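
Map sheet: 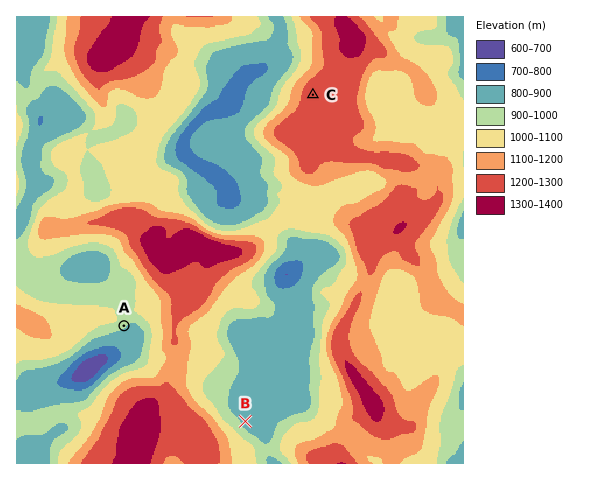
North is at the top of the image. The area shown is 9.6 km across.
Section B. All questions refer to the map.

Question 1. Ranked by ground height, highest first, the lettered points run C A B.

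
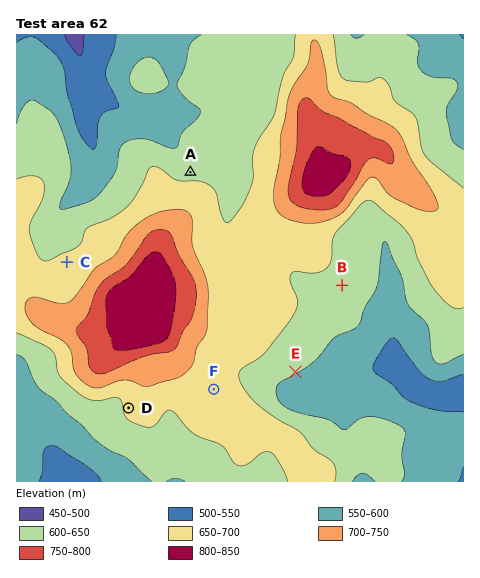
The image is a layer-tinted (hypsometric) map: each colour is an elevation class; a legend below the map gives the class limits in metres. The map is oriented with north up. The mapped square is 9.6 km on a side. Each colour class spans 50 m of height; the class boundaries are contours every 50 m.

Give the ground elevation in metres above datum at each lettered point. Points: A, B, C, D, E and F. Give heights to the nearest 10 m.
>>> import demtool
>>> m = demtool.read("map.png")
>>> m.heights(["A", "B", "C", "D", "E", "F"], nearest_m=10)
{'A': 640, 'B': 630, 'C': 660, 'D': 660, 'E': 600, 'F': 660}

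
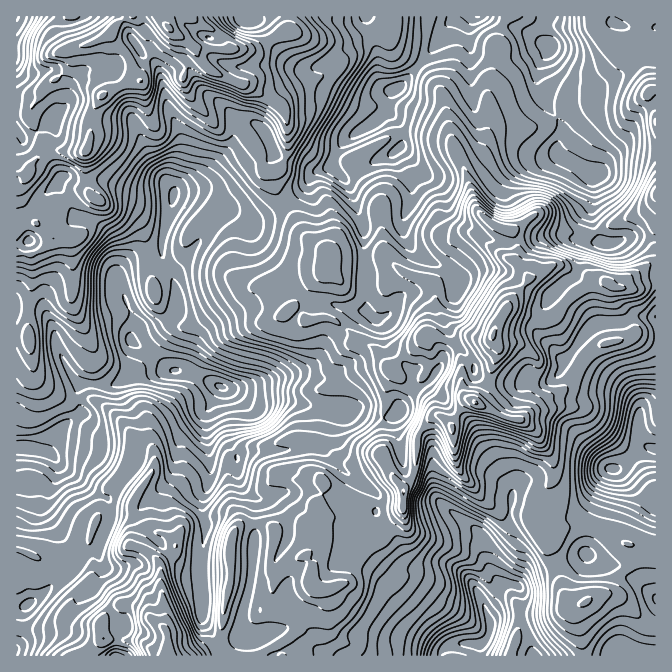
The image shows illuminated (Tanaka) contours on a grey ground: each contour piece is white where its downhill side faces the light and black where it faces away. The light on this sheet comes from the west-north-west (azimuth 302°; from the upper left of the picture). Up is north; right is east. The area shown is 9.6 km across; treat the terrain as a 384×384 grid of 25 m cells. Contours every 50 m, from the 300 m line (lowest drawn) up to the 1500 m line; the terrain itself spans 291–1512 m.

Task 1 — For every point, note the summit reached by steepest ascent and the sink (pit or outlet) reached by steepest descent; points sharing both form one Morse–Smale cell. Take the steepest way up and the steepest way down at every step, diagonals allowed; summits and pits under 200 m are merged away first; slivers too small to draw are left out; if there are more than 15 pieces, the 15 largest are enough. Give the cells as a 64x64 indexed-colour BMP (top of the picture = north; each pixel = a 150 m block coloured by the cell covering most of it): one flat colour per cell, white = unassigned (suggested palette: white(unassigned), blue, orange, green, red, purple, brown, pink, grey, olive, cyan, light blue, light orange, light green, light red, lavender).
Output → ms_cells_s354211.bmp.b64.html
<image width="64" height="64" href="data:image/bmp;base64,Qk12CAAAAAAAAHYAAAAoAAAAQAAAAEAAAAABAAQAAAAAAAAIAAATCwAAEwsAABAAAAAAAAAA////ALR3HwAOf/8ALKAsACgn1gC9Z5QAS1aMAMJ34wB/f38AIr28AM++FwDox64AeLv/AIrfmACWmP8A1bDFAFVVVVVVVVVVVVVczMxEREREREREREd3d3d3d3d3d3d3VVVVVVVVVVVVVVzMxERERERERERERERHd3d3d3d3d3dVVVVVVVVVVVVVXMREREREREREREREREd3d3d3d3d3d1VVVVVVVVVVVVVcxERERERERERERERER3d3d3d3d3d3VVVVVVVVVVVVVVzERBERRERERERERERHd3d3d3d3d3ciVVVVVVVVVVVVXMREERFERERERERERER3d3d3d3d3dyIlVVVVVVVVVVVcxEQRERRERERERERERHd3d3d3d3d3IiJVVVVVVVVVVVzERBERERREREREREREREd3d3d3d3ciIiJVVVVVVVVVVcxEERERFERERERERERERHd3d3d3dyIiIlVVVVVVVVVczEERERERREREREREREREREd3d3d3IiIiIlVVVVVVVVzMRBERERFEREREREREREREREd3d3ciIiIiJVVVVVVVVcxEERERERRERERERERERERER3d7uyIiIiIlVVVVVVVVzEQRERERERREREREREREiEREe7u7IiIiIiVVVVVVVVVVEREREREREURERERERESIiIi7u7siIiIiIhFVVVVVVVURERERERERFEREREREREiIiLu7uyIiIiIhERVVVVVVVREREREREREURERERERERIiIi7u7IiIiIiIREVVVVVVRERERERERERREREREREREiIiLu7siIiIiIiERFVVVVRERERERERERFERERERERESIiIu7uyIiIiIiIhERVVVVERERERERERERRERERERERIiIiLu7IiIiIiIiERFVVVURERERERERERFEREREREREiIiIi7siIiIiIiIhEVVVVREREREREREREUREREREREiIiIiIuyIiIiIiIiERVVVRERERERERERERRERERERESIiIiIiIIiIiIiIiIREVVVEREREREREREREURERERESIiIiIiIgiIiIiIiIRERFVERERERERERERERRBRERESIiIiIiIiCIiIiIiIhERERURERERERERERERERFERBEUiIiIiIiIIiIiIiIhERERERERERERERERERERERERERRIiIiIiIgiIiIiIiERERERERERERERERERERERERERFERIiIiIiCIiIiIiIRERERERERERERERERERERERERERREiIiIiIIiIiIiIiIhERERERERERERERERERERERERFERIiIiIgiIiIiIiIiEREREREREREREREREREREREREURESIiIiCIiIiIiIiEREREREREREREREREREREREREUREREiIiIIiIiIiIiERERERERERERERERERERERERREREREREiIgiIiIiIiIhERERERERERERERERERERERFERERERERERCIiIiIiIiIhEREREREREREREREREREREUREREREREREIiIiIiIiIiIRERERERERERERERERERERFBERREREREQiIiIiIiIiIhEREREREREREREREREREREREREURERERCIiIiIiIiIiERERERERERERERERERERERERERFEREREIiIiIiIiIiIRERERERERERERERETEREREREREREzPd0iIiIiIiIiIhEREREREREREREREzMzEREREzETMzMzPSIiIiIiIiIiIREREREREREzMxMzMzMREREzMzMzMzMzIiIiIiIiIiIiEREREREREzMzMzMzMzERMzMzMzMzMzMiIiIiIiIiIiIREREREREzMzMzMzMzMzMzMzMzMzMzMyIiIiIiIiIiIiEREREREzMzMzMzMzMzMzMzMzMzMzMzIiIiIiIiIiIiIREREREzMzMzMzMzMzMzMzMzMzMzMzMiIiIiIiIiIiIiIiIiEzMzMzMzMzMzMzMzMzMzMzMzMyIiIiIiIiIiIiIiIiIjMzMzMzMzMzMzMzMzMzMzMzMzIiIiIiIiIiIiIiIiImYzMzMzMzMzMzMzMzMzMzMzMzMiIiIiIiIiIiIiIiIiZmMzMzMzMzMzMzMzMzMzMzMzM5IiIiIiIiIiIiIiIiJmZjNmMzMzMzMzMzMzMzMzMzMzmSIiIiIiIiIiIiIiIiZmZmZmMzMzMzMzMzMzMzMzMzOZkiKSIiIiIiIiIiIiJmZmZmZmMzMzMzMzMzMzMzMzM5mZmZIiIiIiIiIiIiImZmZmZmZjMzMzMzMzMzMzMzMzmZmZkiIiIiIiIiIiIiZmZmZmZmMzMzMzMzMzMzMzMzOZmZmSIiIiIiIiIiIiJmZmZmZmMzMzMzMzMzMzMzMzM5mZmZkiIiIiIiIiIiImZmZmZmMzMzMzMzMzMzMzMzMzmZmZmSIiIiIiIiIiImZmZmZmYzMzMzMzMzMzMzMzMzCZmZmZkiIiIiIiIiJmZmZmZmZmMzMzMzMzMzMzMzMzM5mZmZmZmSIiIiIiZmZmZmZmZmZjMzMzMzMzM6qqozMzmZmZmZmZIiIiImZmZmZmZmZmZmYzMzMzMzM6qqqqozOZmZmZmZIiIiImZmZmZmZmZmZmZmMzMzMzMzqqqqqqM5mZmZmZkiIiImZmZmZmZmZmZmZmYzMzqqqjOqqqqqqqmZmZkpkiIiIiIiIiJmZmZmZmZmZmMzqqqqqqqqqqqqqZmZkiIiIiIiIiIiIiJmZmZmZmZmZjOqqqqqqqqqqqqpmZmSIiIiIiIiIiIiImZmZmZmZmZmYzqqqqqqqqqqqq"/>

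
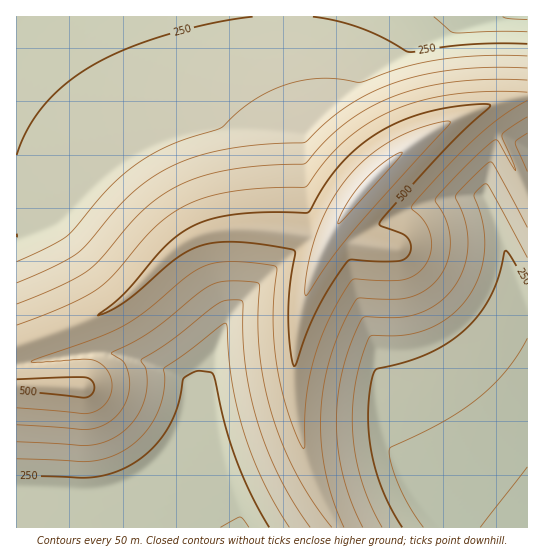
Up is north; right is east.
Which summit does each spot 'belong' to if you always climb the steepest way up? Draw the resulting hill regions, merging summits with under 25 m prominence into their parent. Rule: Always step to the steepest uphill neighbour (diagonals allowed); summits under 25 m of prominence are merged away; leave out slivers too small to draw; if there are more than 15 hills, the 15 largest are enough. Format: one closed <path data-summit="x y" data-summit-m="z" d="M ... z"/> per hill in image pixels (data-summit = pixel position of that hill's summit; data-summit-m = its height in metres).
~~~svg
<path data-summit="369 183" data-summit-m="613" d="M527 16l-510 0-1 347 73-11 21 0 37 9 39 19 3 7 0 51 6 36 8 27 14 27 310 0z"/><path data-summit="81 387" data-summit-m="525" d="M110 352l-32 1-62 12 0 162 199 1-12-27-11-40-3-23 0-51-2-6-40-20z"/>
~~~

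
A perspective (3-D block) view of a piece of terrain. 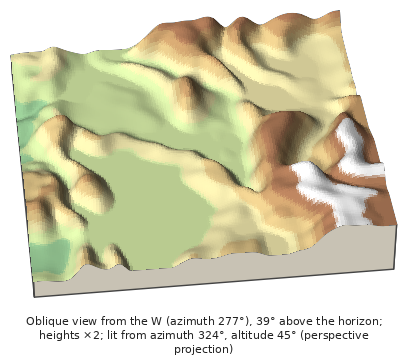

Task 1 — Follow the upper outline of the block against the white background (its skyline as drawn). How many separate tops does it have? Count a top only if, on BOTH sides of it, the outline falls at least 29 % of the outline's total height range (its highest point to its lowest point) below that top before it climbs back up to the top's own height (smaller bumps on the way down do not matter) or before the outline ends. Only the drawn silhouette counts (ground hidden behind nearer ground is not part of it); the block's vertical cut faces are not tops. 0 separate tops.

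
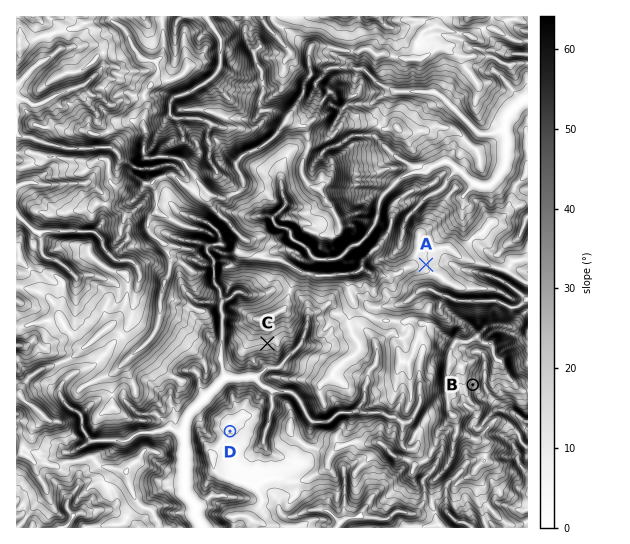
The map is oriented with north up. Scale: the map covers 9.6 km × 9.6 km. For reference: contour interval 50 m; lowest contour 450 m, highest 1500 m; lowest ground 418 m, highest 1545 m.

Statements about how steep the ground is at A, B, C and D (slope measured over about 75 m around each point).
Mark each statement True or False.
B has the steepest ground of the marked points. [True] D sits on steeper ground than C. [False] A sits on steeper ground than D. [True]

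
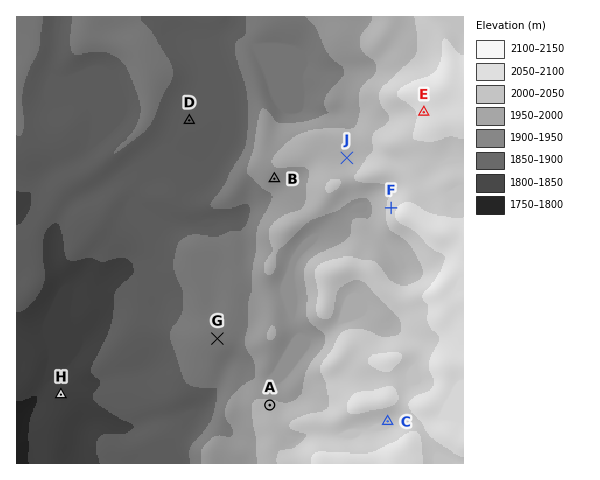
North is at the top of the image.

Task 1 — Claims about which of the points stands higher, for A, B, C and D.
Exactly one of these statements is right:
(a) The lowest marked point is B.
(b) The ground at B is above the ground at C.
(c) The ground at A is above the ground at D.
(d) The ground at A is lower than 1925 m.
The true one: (c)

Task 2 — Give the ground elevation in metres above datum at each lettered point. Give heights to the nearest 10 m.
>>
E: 2110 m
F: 2070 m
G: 1940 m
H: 1840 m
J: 2020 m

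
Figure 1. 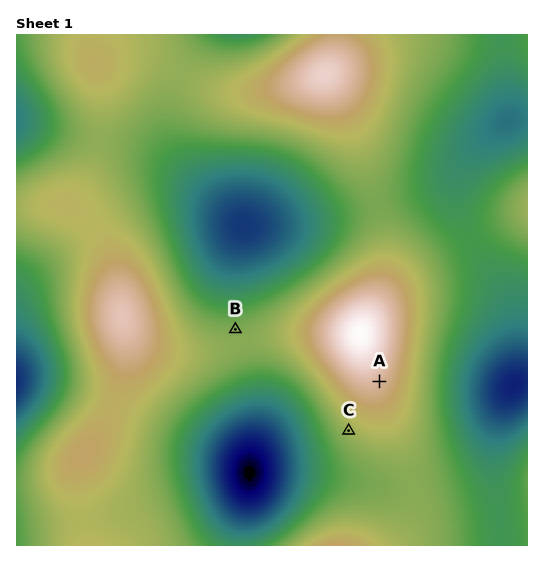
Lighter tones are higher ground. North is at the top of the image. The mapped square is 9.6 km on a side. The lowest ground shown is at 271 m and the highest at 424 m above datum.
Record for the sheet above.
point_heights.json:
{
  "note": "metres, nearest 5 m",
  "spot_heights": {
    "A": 405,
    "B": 355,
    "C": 365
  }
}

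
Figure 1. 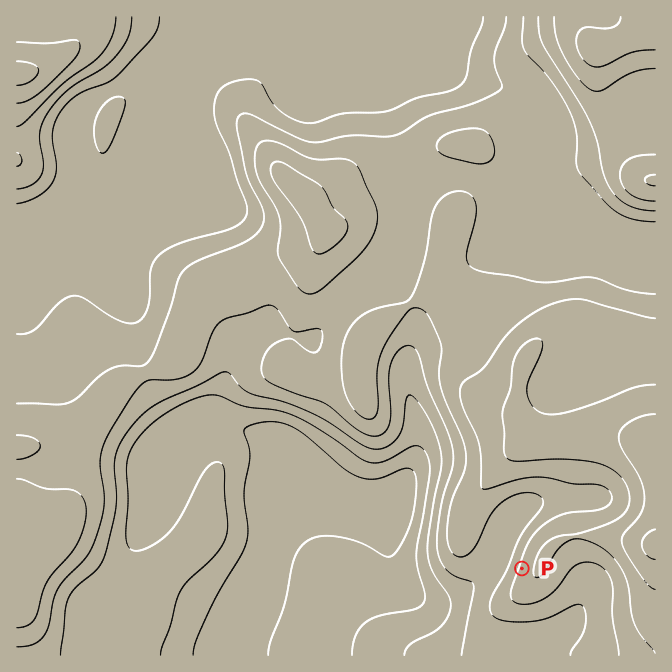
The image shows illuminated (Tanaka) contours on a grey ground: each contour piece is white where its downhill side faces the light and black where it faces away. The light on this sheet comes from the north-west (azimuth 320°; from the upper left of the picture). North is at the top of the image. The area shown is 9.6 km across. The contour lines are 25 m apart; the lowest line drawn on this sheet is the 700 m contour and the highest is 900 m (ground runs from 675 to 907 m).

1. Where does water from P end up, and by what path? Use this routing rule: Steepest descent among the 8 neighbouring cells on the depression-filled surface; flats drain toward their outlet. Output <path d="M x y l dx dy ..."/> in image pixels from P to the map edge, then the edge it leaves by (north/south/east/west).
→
<path d="M522 568l-14 0-6-4-12 0-2 3-28 28-3 0-2 2-37 0-3-2-23-23 0-8-2-2 0-38-15 0-7-4-4 0-2-2-8 0-2-1-52 0-30 30-2 3 0 4-1 1 0 3-2 2 0 4-1 1 0 3-2 2 0 4-2 1 0 15-26 27 0 23-5 7 0 8"/>
exit: south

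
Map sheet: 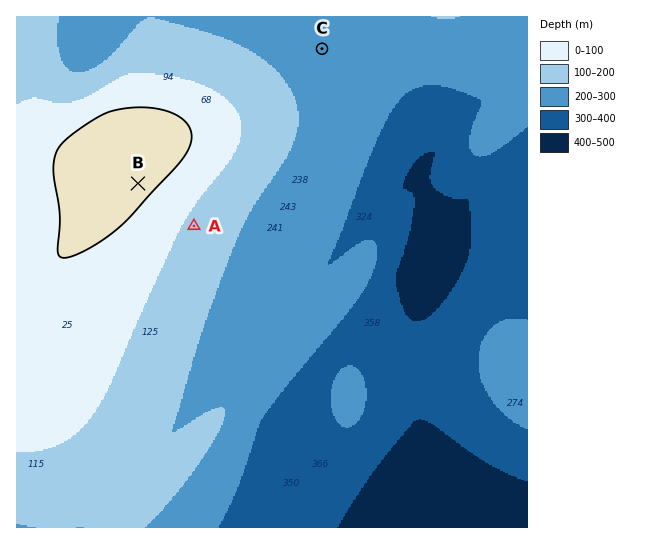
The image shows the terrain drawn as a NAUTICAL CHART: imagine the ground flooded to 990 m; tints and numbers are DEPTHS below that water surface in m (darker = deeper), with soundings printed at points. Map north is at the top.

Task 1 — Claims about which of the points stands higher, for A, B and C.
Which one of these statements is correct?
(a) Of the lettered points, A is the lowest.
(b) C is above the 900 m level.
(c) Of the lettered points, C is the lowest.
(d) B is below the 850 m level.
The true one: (c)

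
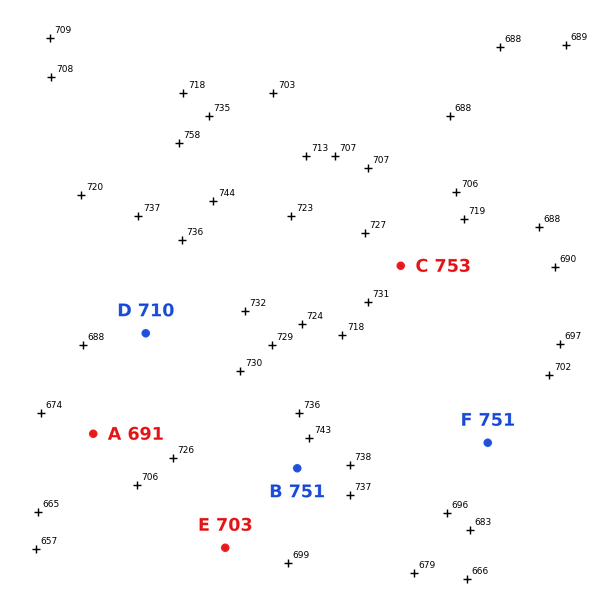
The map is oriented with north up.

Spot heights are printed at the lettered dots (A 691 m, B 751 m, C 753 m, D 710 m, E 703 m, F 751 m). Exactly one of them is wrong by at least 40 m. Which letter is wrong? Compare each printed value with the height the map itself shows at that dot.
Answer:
F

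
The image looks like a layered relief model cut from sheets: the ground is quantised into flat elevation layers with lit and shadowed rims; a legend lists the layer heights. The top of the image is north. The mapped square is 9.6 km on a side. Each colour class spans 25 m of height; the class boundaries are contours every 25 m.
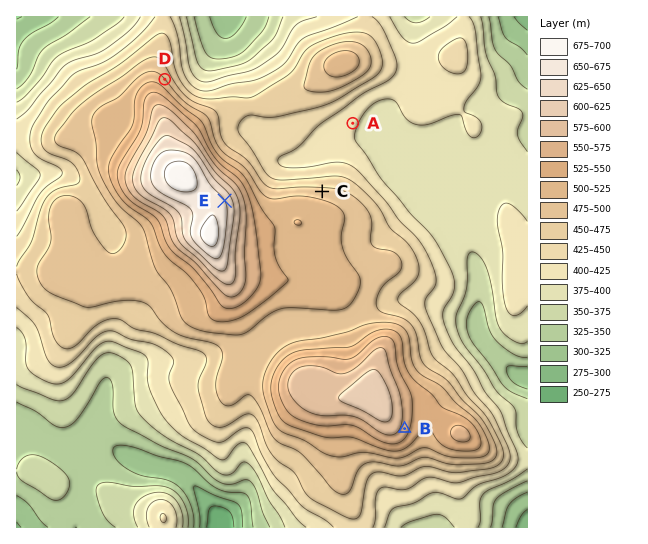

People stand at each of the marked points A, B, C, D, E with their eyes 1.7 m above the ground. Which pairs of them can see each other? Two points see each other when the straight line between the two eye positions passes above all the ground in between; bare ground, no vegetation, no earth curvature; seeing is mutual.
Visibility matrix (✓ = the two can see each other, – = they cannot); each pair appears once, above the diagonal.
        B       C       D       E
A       –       ✓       –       ✓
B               –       –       –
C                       ✓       ✓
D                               –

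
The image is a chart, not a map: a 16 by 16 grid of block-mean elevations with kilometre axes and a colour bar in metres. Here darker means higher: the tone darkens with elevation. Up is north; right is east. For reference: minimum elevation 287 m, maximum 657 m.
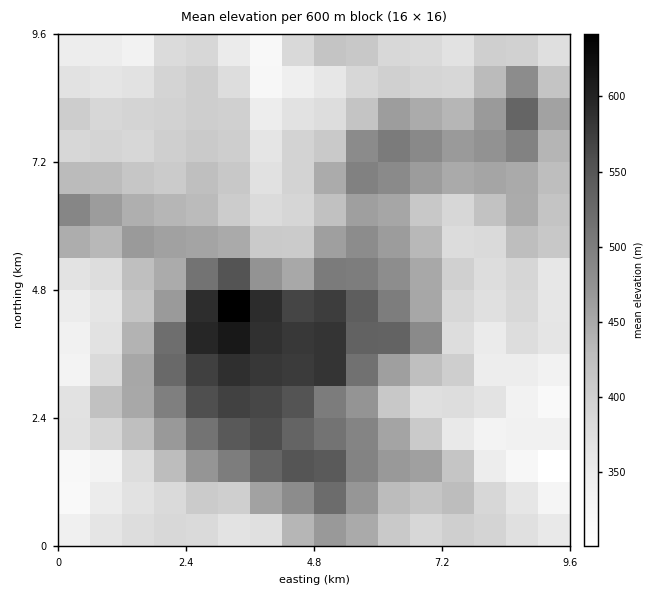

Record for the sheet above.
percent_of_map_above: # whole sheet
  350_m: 90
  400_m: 59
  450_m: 35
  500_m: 17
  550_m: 9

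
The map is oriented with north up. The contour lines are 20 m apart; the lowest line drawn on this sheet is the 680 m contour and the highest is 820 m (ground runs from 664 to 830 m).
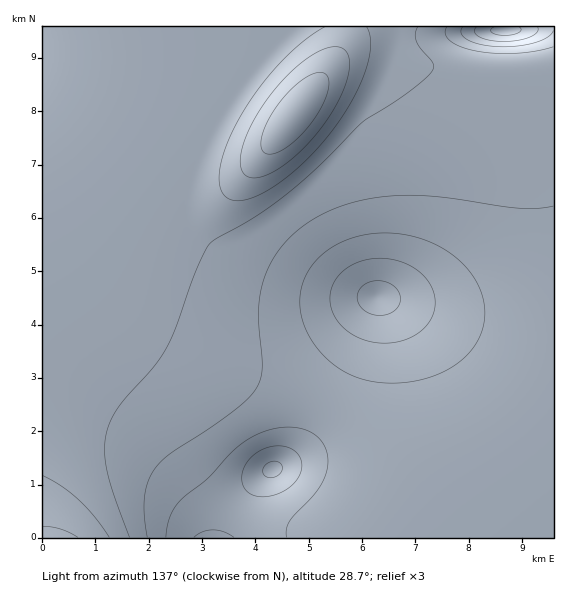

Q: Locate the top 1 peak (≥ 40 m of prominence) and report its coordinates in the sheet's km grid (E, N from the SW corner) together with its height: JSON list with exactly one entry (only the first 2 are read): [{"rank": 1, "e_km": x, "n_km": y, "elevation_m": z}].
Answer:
[{"rank": 1, "e_km": 6.29, "n_km": 4.51, "elevation_m": 830}]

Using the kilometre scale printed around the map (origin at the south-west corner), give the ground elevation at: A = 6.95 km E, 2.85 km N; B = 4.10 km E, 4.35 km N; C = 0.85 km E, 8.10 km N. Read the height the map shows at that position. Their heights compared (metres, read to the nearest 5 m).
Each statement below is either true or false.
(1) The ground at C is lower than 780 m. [true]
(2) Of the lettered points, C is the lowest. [true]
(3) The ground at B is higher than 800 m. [false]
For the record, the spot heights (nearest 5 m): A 780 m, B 760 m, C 725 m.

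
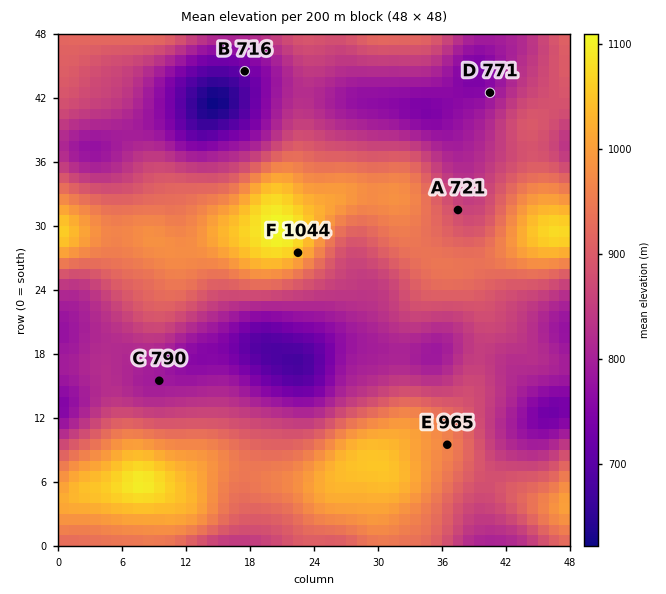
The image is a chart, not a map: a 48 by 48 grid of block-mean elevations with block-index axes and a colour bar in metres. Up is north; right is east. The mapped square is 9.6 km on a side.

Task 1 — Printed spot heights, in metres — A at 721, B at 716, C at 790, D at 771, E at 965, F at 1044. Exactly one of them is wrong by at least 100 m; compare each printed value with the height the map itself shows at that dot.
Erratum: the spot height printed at A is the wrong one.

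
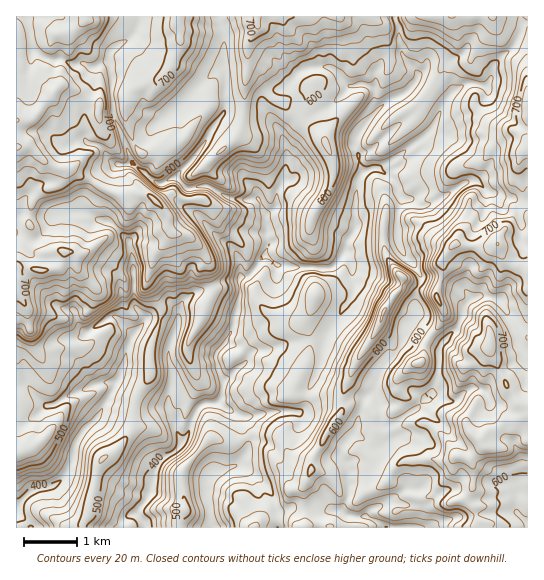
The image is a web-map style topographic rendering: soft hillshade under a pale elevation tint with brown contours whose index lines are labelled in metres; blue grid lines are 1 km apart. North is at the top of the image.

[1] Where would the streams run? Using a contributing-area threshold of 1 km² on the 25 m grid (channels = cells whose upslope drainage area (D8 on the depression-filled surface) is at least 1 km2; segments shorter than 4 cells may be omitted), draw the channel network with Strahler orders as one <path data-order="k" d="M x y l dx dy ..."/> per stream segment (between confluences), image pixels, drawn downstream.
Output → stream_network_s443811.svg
<path data-order="1" d="M413 527l-15 0"/><path data-order="1" d="M517 490l0 23 8 8 2 1"/><path data-order="1" d="M239 466l-6 0-8 4-10 0-4 3-5 6 0 19 3 4 0 7 1 1 0 12 1 1 0 4 2 0"/><path data-order="4" d="M179 447l-5 6-5 2-3 0 0 2-8 8-4 9 0 3-5 5 0 4-3 7 0 6-8 11 0 5 5 6 2 2 0 4"/><path data-order="2" d="M351 435l-4 4-1 4-5 7 0 7 5 6 1 7 2 1 0 26-7 10 0 4 5 4 6 0 1 2 13 0 7 4 3 0 8 6 1 0"/><path data-order="1" d="M355 435l-4 0"/><path data-order="1" d="M282 411l-9 0-2 2-6 0-2 1-5 0-1 1-8 0-2 2-4 0-17-8-5-6-7 0"/><path data-order="1" d="M50 405l4 0 15-10 2 0 7-4 3 0 9-5 7-1 1-2 5 0 2-1 9 0 0 5"/><path data-order="4" d="M214 403l-11 0-6 7-6 11-1 8-4 8 0 2-7 8"/><path data-order="2" d="M421 403l-7 8-7 3-12 9-6 3-4 0-4-7 0-12-3-6-4-4-5 0"/><path data-order="2" d="M369 397l-7 8-1 8-3 5 0 7-1 1 0 3-6 6"/><path data-order="1" d="M470 389l-15 12-9 0-7-6-4 0-6 7-8 1"/><path data-order="2" d="M114 387l-16 30-11 10-2 2-8 12-2 2 0 4-1 2 0 5-1 1 0 6-8 16-7 6-8 4-5 0-2 2-6 0-2 1-2 0-16 16 0 4"/><path data-order="4" d="M223 386l0 3-1 1 0 7-1 2-4 2-3 2"/><path data-order="1" d="M245 363l-8 6-11 10-1 0 0 6-2 1"/><path data-order="1" d="M399 345l0 4-4 4 0 1-17 17-1 8-2 2 0 9-6 7"/><path data-order="2" d="M131 338l-5 13-1 14-7 13 0 4-4 5"/><path data-order="1" d="M329 333l0-2 9-12 5-12 7-6 4-10 0-12-1-1 0-9-2-2 0-4-2-4 0-2-7 0"/><path data-order="1" d="M178 318l0 5-4 10-4 14-1 2 0 12 2 6 0 19-2 7 0 16 2 5 0 3 3 2 1 8 4 10 0 10"/><path data-order="1" d="M74 311l3 6 0 4 1 2 8 8 5-1 4-4 4-1 11-8 5 0 16 16 0 5"/><path data-order="1" d="M505 307l-2-1 0-3-1 0-5-5-4 0-2-1-14 0-4 4-4 0-8 8 0 12-3 5-3 4-13 13-4 10 0 22-4 10 0 5-13 13"/><path data-order="4" d="M239 283l2 11-2 1 0 6-1 1 0 5-3 7 0 4-1 1 0 6-1 1 0 3-7 13-11 13 0 4 3 6 0 4 4 8 0 6 1 3"/><path data-order="1" d="M239 262l0 21"/><path data-order="4" d="M263 261l-16 16-4 0-4 6"/><path data-order="3" d="M342 257l-11 10-2 2-11 0-1-2-26 0-1-1-16 0-4-4-3-1-4 0"/><path data-order="1" d="M398 226l0-4-1-1 1-2 0-8 3-5 0-9"/><path data-order="3" d="M266 217l0 8 1 1 0 31-4 4"/><path data-order="1" d="M85 211l12 8 6 0 6 6 5 1 15 15 0 5 1 1 0 3 1 1 0 6 2 1 0 15 1 1 0 31 11 12 0 5-8 8-6 8"/><path data-order="2" d="M401 197l-3-3 0-5-3-7-8-8-10-5"/><path data-order="1" d="M485 189l-7-7-12 0-17 12-24 12-4 0-3-1-5-6-7 0-5-2"/><path data-order="3" d="M178 179l9 10 4 0 7-3 11 0 12 8 9 4 7 0 1 1 20 0 4 7 0 4 3 3 0 2 1 2"/><path data-order="3" d="M362 173l-4 6 0 10-3 6 0 36-6 11 0 8-7 7"/><path data-order="2" d="M377 169l-6 0-4 2-5 2"/><path data-order="2" d="M135 165l8 8 2 0 12 10 6 0 8-5 6 0 1 1"/><path data-order="1" d="M286 155l-1 24-3 3-5 11 0 13-8 8-2 0-1 3"/><path data-order="1" d="M89 143l4 0 6 3 6 5 2 6 6 5 5 3 8 0 1-2 8 2"/><path data-order="2" d="M378 110l-9 9 0 2-6 5-8 12 0 11 3 4 1 12 2 1 1 7"/><path data-order="1" d="M178 107l33-33 8-5 4 0"/><path data-order="1" d="M490 81l-3 4-4 0-1 1-7-3-8 0-8 6-4 1-10 11-4 8 0 2-4 7 0 3-4 6-14 14-5 2-16 14-16 10-4 0-1 2"/><path data-order="1" d="M418 75l-1 6-11 12-17 8-11 9"/><path data-order="1" d="M301 70l6-1 2-2 21 0 9 8 10 11 17-1 7 2 1 2 0 14 4 4 0 3"/><path data-order="2" d="M223 69l2 1 0 5 1 2 0 12-1 1 0 12 1 1 0 3-1 1 0 4-14 18-6 14-4 4-3 6-20 21 0 5"/><path data-order="2" d="M111 67l0 30 2 1 0 16 1 1 1 7 6 9 0 3 5 11 1 6 4 7 0 3 4 4"/><path data-order="1" d="M42 55l8 4 13 0 3 3 3 0 1 1 13 0 7 4 5 0 6-4 5-1 5 5"/><path data-order="1" d="M123 42l-5 4-3 0-4 4 0 17"/>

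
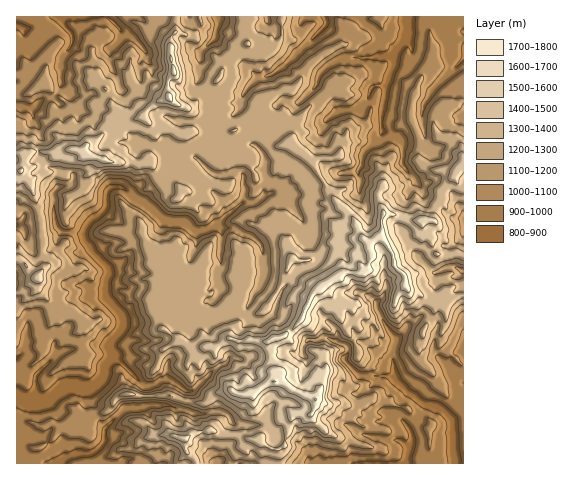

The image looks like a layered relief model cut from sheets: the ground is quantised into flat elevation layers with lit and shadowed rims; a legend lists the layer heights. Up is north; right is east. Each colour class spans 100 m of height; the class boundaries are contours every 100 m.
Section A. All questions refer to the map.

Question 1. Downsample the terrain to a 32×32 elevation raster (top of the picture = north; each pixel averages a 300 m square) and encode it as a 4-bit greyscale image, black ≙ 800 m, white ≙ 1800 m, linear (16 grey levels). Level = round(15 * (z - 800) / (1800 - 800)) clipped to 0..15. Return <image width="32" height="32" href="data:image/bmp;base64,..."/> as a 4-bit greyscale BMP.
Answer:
<image width="32" height="32" href="data:image/bmp;base64,Qk12AgAAAAAAAHYAAAAoAAAAIAAAACAAAAABAAQAAAAAAAACAAATCwAAEwsAABAAAAAAAAAAAAAAABEREQAiIiIAMzMzAERERABVVVUAZmZmAHd3dwCIiIgAmZmZAKqqqgC7u7sAzMzMAN3d3QDu7u4A////ACIhIjNFV4ZWd4ZDMyIiIyEzMiIkZ3mXd5mYVWVEMiMhIzNEI1eJmYeImYmFRDIjIiIjRENFZVZnmZu7hlMiMhIREiJVRFZoirqazZZVMiIiISERJUNERpzMzMyFQyEjMiIyIhIlRXZ5q9yrpTIiNTIjI0MRNWaIh4q6ioNkI1QzIzNDEjV4iZqruohlZTNlQzREVCE2d3eJmbuoeHZEZ2REVVQxNnd3d3eJyZmGZ2d1ZWVCEkd3dmdnibuqlYqYh3hkMhNGd3ZmZnisuoh8qId5dUMTVnd2VnV4mszLnKdlh3VCI1Z3Z1Z1eZmrzLuIh2ZlITRXd1ZGZXh4mrzJiYdGUyJVZkUzNEZ3d5q7uZqFRkUyNGQiNTRmZmeaqbqqhWdGUyQyV2ZURWZnmXmoiIaIVWUiJHh2ZkVWZ4dYllaIqXZ3RFZ3d2ZWZmdlR4VGiamJmqmIdmZ3Zmd4djVkZ3mYmrqYd3d3d2Z4h3dDQ1VoZniJiHiIh3d3eHVmUiNVZlRmZ4mZh3d3d3dkNEMkVVQjVVd4iZqXdmdmVUMiJERVRERWdni6d3ZWZlVVMhNTREVDV2ZnmnZ3VEVjVUITRCM0Q1ZVVYpld2VDVDMyEiQyIzI0NESJVGd3ZDRDMhEjMiIyJEI1eHU2dmUyNEMhIzIiISIjRWdVNXVVMiMzMSMi"/>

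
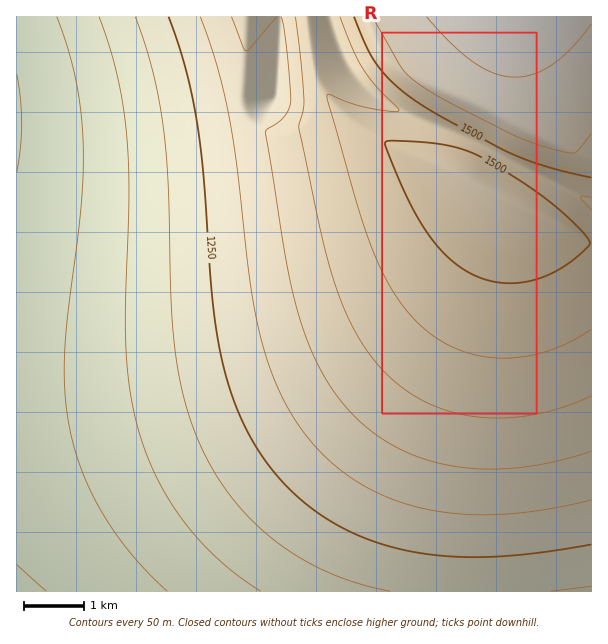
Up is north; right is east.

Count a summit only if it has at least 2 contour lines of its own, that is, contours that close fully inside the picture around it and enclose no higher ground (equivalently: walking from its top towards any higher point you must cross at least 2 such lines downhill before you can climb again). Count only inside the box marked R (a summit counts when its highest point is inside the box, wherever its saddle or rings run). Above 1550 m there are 0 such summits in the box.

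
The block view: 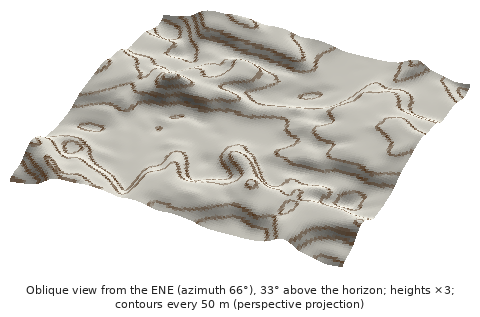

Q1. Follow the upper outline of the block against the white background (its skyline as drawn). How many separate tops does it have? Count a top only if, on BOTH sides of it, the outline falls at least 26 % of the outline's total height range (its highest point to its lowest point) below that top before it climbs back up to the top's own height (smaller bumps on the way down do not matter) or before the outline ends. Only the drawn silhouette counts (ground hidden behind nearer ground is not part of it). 1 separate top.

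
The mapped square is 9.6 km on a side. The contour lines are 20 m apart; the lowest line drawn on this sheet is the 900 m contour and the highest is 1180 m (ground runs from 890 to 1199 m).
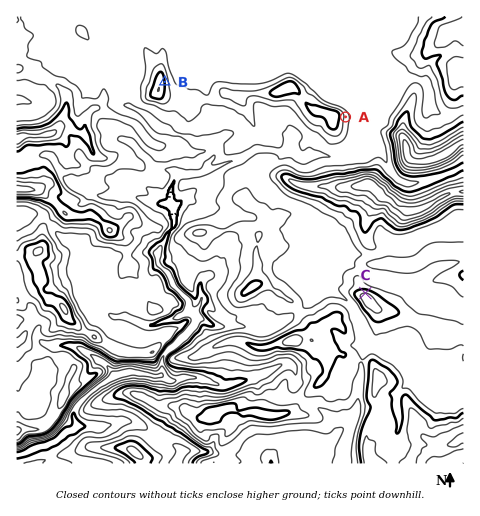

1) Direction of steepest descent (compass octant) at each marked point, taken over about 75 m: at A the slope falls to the E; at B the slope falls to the E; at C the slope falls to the N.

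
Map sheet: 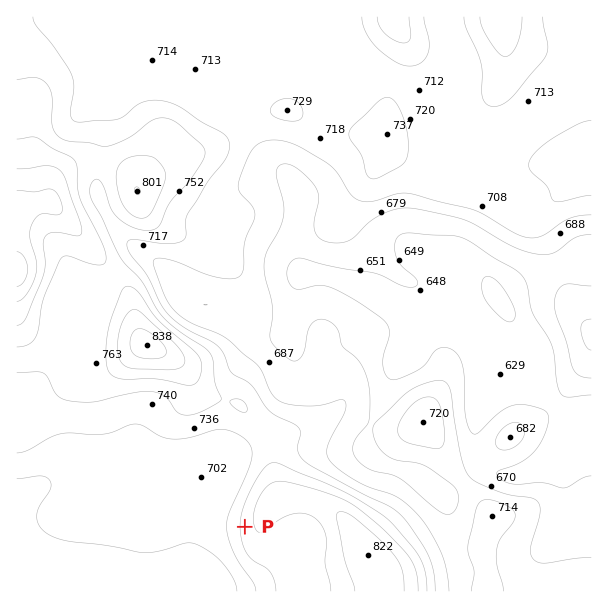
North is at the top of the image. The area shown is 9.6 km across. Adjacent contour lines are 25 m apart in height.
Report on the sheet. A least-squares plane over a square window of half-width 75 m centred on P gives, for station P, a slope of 7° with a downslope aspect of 268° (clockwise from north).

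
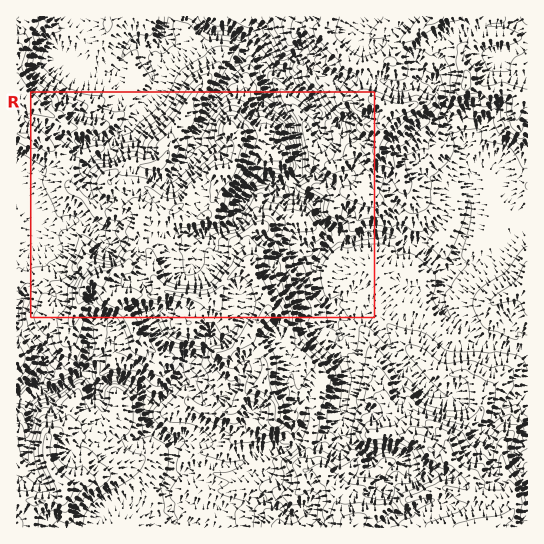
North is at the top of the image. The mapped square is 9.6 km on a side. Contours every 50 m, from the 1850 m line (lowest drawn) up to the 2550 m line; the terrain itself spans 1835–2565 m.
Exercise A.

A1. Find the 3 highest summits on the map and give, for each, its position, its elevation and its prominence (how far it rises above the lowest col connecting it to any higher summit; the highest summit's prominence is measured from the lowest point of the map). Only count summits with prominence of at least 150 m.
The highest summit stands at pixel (266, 311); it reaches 2461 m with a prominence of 189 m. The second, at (390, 109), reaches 2447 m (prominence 325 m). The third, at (63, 487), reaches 2347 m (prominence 245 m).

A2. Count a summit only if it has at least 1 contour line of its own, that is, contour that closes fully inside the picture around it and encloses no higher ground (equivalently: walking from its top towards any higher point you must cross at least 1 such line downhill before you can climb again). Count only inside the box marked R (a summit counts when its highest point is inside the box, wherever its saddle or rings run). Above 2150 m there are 6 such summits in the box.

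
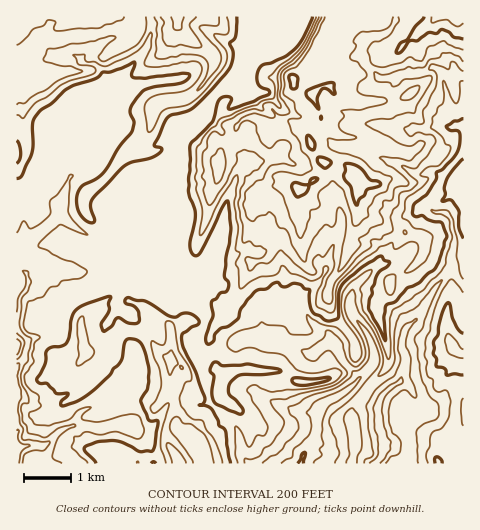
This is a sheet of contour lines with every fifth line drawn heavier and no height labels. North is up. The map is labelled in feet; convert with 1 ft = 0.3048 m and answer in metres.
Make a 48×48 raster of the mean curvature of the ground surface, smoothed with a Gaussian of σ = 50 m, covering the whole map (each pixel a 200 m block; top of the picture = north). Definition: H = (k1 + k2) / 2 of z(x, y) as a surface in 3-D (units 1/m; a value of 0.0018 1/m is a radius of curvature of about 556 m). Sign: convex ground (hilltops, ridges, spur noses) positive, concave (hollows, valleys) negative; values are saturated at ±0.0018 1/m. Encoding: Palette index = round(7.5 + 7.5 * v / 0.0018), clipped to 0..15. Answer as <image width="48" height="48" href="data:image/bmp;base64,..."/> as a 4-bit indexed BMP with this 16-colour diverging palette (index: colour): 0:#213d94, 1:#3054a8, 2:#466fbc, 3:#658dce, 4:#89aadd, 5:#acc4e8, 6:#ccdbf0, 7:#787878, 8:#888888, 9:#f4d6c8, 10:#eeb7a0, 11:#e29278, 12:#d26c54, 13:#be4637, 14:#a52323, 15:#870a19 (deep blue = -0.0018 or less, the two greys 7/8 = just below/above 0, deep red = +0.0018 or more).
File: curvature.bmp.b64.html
<image width="48" height="48" href="data:image/bmp;base64,Qk32BAAAAAAAAHYAAAAoAAAAMAAAADAAAAABAAQAAAAAAIAEAAATCwAAEwsAABAAAAAAAAAAlD0hAKhUMAC8b0YAzo1lAN2qiQDoxKwA8NvMAHh4eACIiIgAyNb0AKC37gB4kuIAVGzSADdGvgAjI6UAGQqHAE+5dlOZdrxkj5dOqCZTWDqIe6Y22nbMihY2qY7anKZn+lVthWt5l0OXaLugZ2eYZ3VRmoeJp0VK1VWqhHmIaJNXeMmAZ3eaeQ2bBWhEZmVLhUino5i5iKg5iNhCyIiptUuplid1RVV1lryYRKmZqpgrqcgmuXdlpn2ruke8p1TkuoW0OriIdEYprKkYqXZVqGVmiqY3mqisaUVX7WdzJnUjWcgXqXVVmAdohqp1d3ZaiFs8lGZJl1RCAa1wnEaYeC6nmFmXZ3ZmyHg6lVV4i//9gQ3FA1eLeE2oioWZd3ZnuMRn2Ympmoev/BDtkZiolwmJh7dodnZXvKN5esuqpmZXoNIPsHe5eDaoiIyHp3V82iaIZGVWiXJ9GPoOwGmYmsDJdYyFtlS3xjeXVnd4VFcmCfYPcIaYyEBWdZtVt2iy5Fa4VXeGiZqyS/A/YLiZ1h+pdbpVe5eE9HZ6dWdnd5ozj1CfYGZ6tCyHdcpmd1d6qOo72Yh5l6J81gb7VjOalQyHdoyoZmjINnVJuWVme4atsEzZRoCLpguHh2aKeKp1d3aIindoV2a/gGqot5UbtkWId3Znlodnd3Z3WpV2dWOPUUqK13kH1sKYiHd3h5Z3eIdnZ8Z1d0cPhAWMp5pQ02Rnd3d3iHd3eIhnhrp8SH+C+GBbqqmWGEqHiHd3mHd3d3h1ebypN7oxv3YTWJqqGnqIiHeJhnd3d4pld3RrV9d0jph0hHqqC1eYd4mGZ4h3do5VWZh4WMdnW7p2eDmaJ4ZZiIVYiId3dl6EZdl3ZtdpKnd4bbusV4mEl0ioiHd3d1rTRKp2h8doV8aMa2iMC3iYVX2Xd3d3d1b1Jth1ecdpVNmnVTlWGneIZaxWd3d3h2XnB9p3eaaZNudmiEQ4WXeGdK1VZ3d3d2brBLuFWZhmSMlVs0c6mGeYdI3XVniHdmm9UbqpispWRsi8WbhUmJeJlXaOdmd3dmmNoJhqvIzGi6qrzqnBupd4lnVY1md3dleMs1drlSR4aclokTQlHIh3l4dlu4iHdli8qSNGVUXsq4YzF7etRHl3h3d2e5iahWqalXeXN4uFRUSc3cpow3p3h3d3aJp1dne6qWepRH91Z4q4dm7YlnlneId3dmnGV1KrS2aqeKpXuZh3hiWGV4dXeId3dmfHRWYn/pfIjJerdEVUVlpjVYdWeId3iIi4RVVHN+9oRGW2dlZnd7dnd5hWZ3d3d4nMvKQpgSTLB6eVe8u6maZ3WJqIVWdnd1iavP0kmWIQ+nuHp2aJi9hYaJvLZERWd2RERE/CR2dxjoerhmeIWs+TpYeM3LqTZahURCT4NnbX35ZWmpsCARXxpHZni6pXZUuXdlGfdHWUm7pnd7N6h2gEeHd2Uza/lzPciHWepHdlJK53h1LruX16OIeGh3Uo7KE7qJzbhHd3UU2neHennHlkiphoh4iDOdkLp9uBRmd3dgnomGNWeahmiad3qXiZhX4Ku5MY12d3dzPaioiGZp2FepeGeJqYiWwInHe7dld3h3B7d4eZVlXJmg=="/>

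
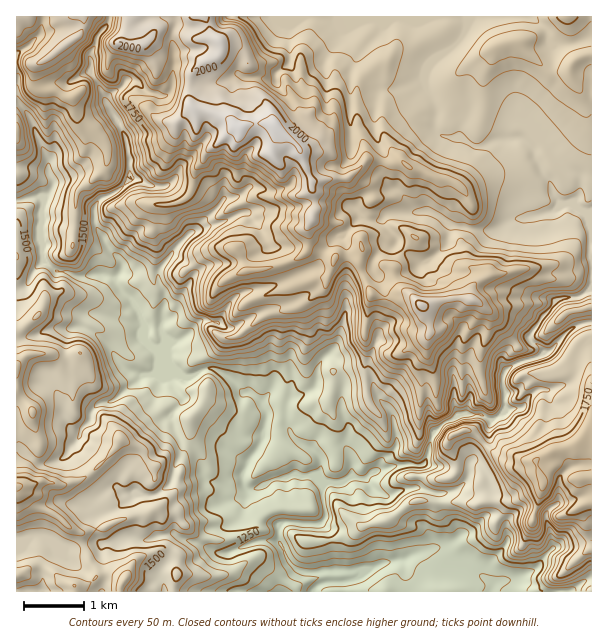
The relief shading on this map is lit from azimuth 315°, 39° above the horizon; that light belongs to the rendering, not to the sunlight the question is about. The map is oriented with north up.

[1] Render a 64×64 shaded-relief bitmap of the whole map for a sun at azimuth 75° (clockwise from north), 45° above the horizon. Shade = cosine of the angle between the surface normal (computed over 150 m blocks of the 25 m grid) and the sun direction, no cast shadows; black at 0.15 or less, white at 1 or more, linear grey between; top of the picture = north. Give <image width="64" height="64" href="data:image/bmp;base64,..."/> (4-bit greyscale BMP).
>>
<image width="64" height="64" href="data:image/bmp;base64,Qk12CAAAAAAAAHYAAAAoAAAAQAAAAEAAAAABAAQAAAAAAAAIAAATCwAAEwsAABAAAAAAAAAAAAAAABEREQAiIiIAMzMzAERERABVVVUAZmZmAHd3dwCIiIgAmZmZAKqqqgC7u7sAzMzMAN3d3QDu7u4A////AImXaKzJWcy7mruqqZq7qZzKmqmZm7qZqquqqpl2VDREu7iKu6p3zduJu7u7u7urzLuqqpiaqqqqqqqqmXQRaJu8urupmpjOyonNzMvMu83amZmZqYmqmqqqqph3diA4q5q7upm7mZzLqt3dypq83ZV4mImZmZmZqqqZdURoUiWpqqqqmsuqmru83u3LqazsRYmYiJqYmZmZmYZlI3iIMkWqqpiKy7u7qr3cuqvMvMcmq6l4mYiJmZmIZUdxR6oxNZmZdpzKu6qru5vcu6q8x2q6l2eZd4mqiJhSSoAGyCI2mYdZ3amrqZmpre3Lqq3JmqlkV5mKu7hop0JKcArkJFepiL3buqqqqrve7Mu6q6mIm3J7qIq7lnl0RmdiC7NHmqqs3bqqu6mbzN7su7qZmZm9dbuql2iZmXVoh2UlmkSJu83Kqqq7uqm97ty7u6maqsyIurunRZu5d4iYVBKKhHjM3Ku7u7qpi8ve3LvLqZqqzKqZund4h3eHeJYzEqyFirzM3Lu7qpiL3N7bvMqaqqq6maqoZViGaKuIgxIlrJaavMy6mau6mZvd3svMyYmqqZl5upqGaJdmi6hQFFesuZq8zLqYibupnO7dvMy6iKqZunm5iYd3hyN7phFFabu6mamcy5iImqrN3du8y7uomqu5eriIdkOJAZuUNVeHmrqqiK3dqHd5zd7dusy6q7mKu5iaqIZYYpohqneHeIh4maqIvdy4d3re3cuazLu7uYqpmYmYZFpxjYBbvaaHeZiHeXjNy7t1jN3cuXrLu6q6mpiYiadDe1GNlzWu12VYmZZVad7KvZas3cu4esu7u8uZmIeKlDW8MXpp6pqJZFaal0Nq3srNy6rMuqqIq8zMyomIiJtzSdgxV3zXYly2M4qYQrzcury8yqzLq6eL3du5iZiImnRrpUJHrsdRv6RmiZhS7cuqqqvdyru6h3veypmYmZd6hGp1Uke+uFXvgnmXiFPtuqmqvu7bq6qna+2omZiImHmEaFVDWL7IWP5TiImZZO25marf/bqqqpmruHiZmIeZeXNWNFRYzqdq7oNpmqqH3Kmqm+/rmrupeJhmeImYdqqZY0QkZVfNl3rtmYdmiZmavMuc/9qry6mIdEZ3mYh2m6dBJDV3WMyoist3vaQ4maq7y5zuusy6qYdRJniZiHWKpxA5hURIu6qZu5vsd1WazMzMvNu8y6qphhBpmqmHZYqYIFuEM1i8ypirvdZZlmmrvNzLu8zLqZiFFZZXmXZmmZlQSoQ0WL3aiIrNylerl3i83Mu7u7uZl1Q0Q2h4d3iZm4A4dkI4zbh2jN3MlIqah63cu7u8yomWMAOGSJmIiamsoAZ2QlrLl3ne3M3JWKmYjNu8vMy4eYUwBJlmmpmZmb2gBZhli7upre7czcuZhqiLzN3M24d5ZEIDiZiIiZqYvZEIuHq6mJm93Lu6mHm9yozM3My5iIgzdRJZmIiZmZnMkluorMqIiJu7uqmZq87cvMqrypmHhzOIU0Z5qqqqmJuUm5nNuZiImau7zMu83t7ZRYy5qnZndVZmVWmqmqqpeqirms26h3mqvLq8zMze7tU2vcu3REeoM1RFnMuYeKuaubzLu6qpiruruqqqvN7uxiTO3IQzSLpTRFi8y5hmm7uYvcuXm8uazLu7uqqr3u61Jc7rM0RpqrdDV5vKdkWcy4e9y4e93KrMy7uqqqrN7rU2vucyRnibuWVWm6dlRpvMu7y5iszMuqu7qqqqqsztxjSuxDRGeJqod4iJl3VEfd3cu7q7u7mHe8y6qqqqu822RK6yRlZ4mpiZd6l3ZUR87tqau7qqhnaN3Lqqqqqqu7dDnac0WJqpqru4Z3dkRovduYm7uphmd77suqqrqpirqFJqmZZIqoZpzKh3d1RWjNyZq8uYhmiK3ty6qrqambu7czWHnLdldje6l3ljNoR8y6u8ynd3irzuy7qquZqpzNtURWjNwwN4RYmnZ0Iolp3Lq8yoZ5u8zNzLqqupqpm82kNWaM6xFHliepRWM1qXzcy4rLiKzczMu7uqu5mpmazaUjaI37ADeHRYZHdGmonMvdmMyb3dzLu7uqq6mpmZzthSNonfgBNohmV3mYaZm9zO6pyqzdzLqqqqqqqamZnvpmJHm+5QEkiHl2eal4rNy87qvKvczLqqmruqmamZmf5mYlm97BACSIeYZ5upnN27zeu8vMy7qqmau6qqmZiZ+zdTe97lABV4iJmJu6m+27zN28y8y7upqpq7qqqYiJm0JlWc7qACeoZZqqu7mc7Kvc3czLu7u6mqmruqqYiJmRBHZ63uQDerg0m7q7qa3cu8zNzLu7u7qaqZu6qZiIiZAXmqrfwzaaiESbq7qq3bq73Ly7u7u7qZqpmrqpiIiJsDm8yt5UqFNqZIqru7zcmszcvLu6q7upmamaqpiIiIuwKKu81wm2M4t0eqvLq9yqvcurqqqru6mZmZqqmHiYm7A5qqzmGYRFnJVYq7qc3dqtyqupmru7qZmZiaqYiqibsUebvdYUVFispWiby87d2qzLq6qZu7uqqYiJmZm8qIqodWm8uAFYmrymeIrM3uy5rMu6qqmruqqql3iaq8ypmZunV5vLMXqqzJaJm93v7Lqbu7qqqpqqqqqod5mrzKiaq6l4mcyyOKq8qIm8ve7bqqq7qqqqqqqqq6mZmau6d5q6qoeZvKYnq7unet7L3cuqqqqqqqqqqqqqqqqqqqdWm7"/>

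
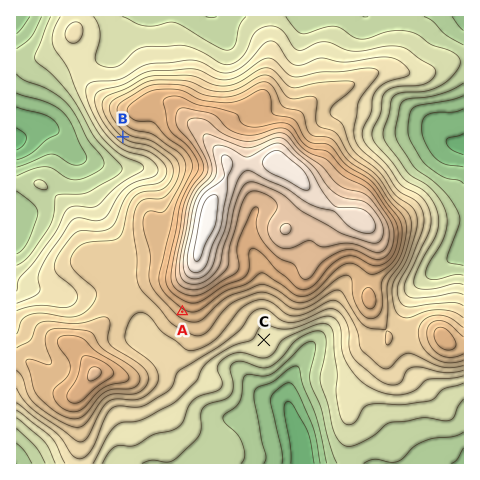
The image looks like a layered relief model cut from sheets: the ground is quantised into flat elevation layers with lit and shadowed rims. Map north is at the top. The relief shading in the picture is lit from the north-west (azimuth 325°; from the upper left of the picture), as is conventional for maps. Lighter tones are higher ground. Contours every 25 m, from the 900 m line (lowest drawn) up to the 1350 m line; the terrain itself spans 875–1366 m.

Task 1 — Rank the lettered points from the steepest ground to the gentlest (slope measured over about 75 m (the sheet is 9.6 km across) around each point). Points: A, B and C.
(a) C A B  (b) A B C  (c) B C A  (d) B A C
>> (d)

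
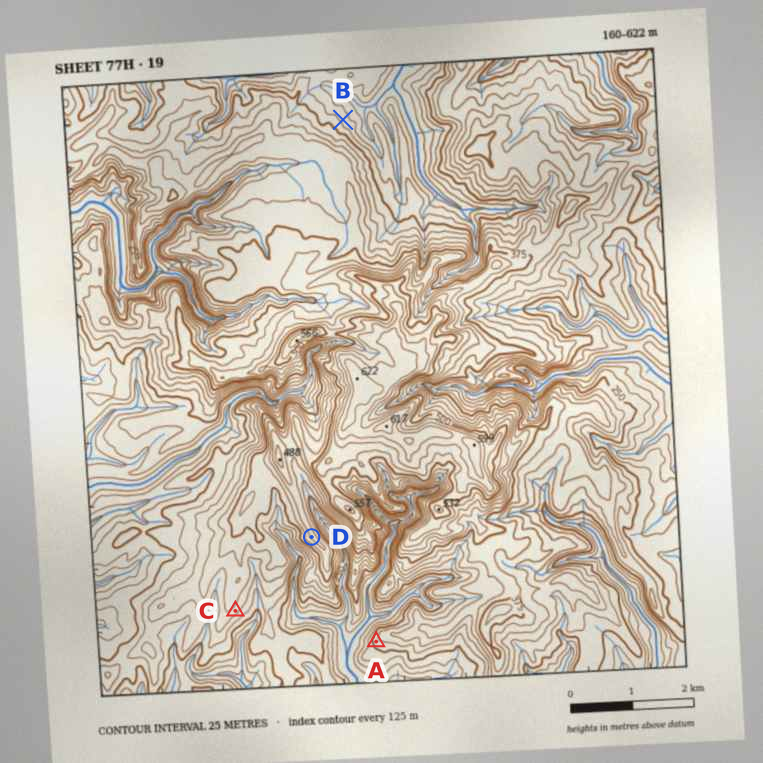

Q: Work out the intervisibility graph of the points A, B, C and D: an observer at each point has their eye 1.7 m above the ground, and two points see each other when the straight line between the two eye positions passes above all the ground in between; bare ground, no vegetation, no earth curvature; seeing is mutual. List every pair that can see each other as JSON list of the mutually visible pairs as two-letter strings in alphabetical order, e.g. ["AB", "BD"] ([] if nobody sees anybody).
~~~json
["AC", "CD"]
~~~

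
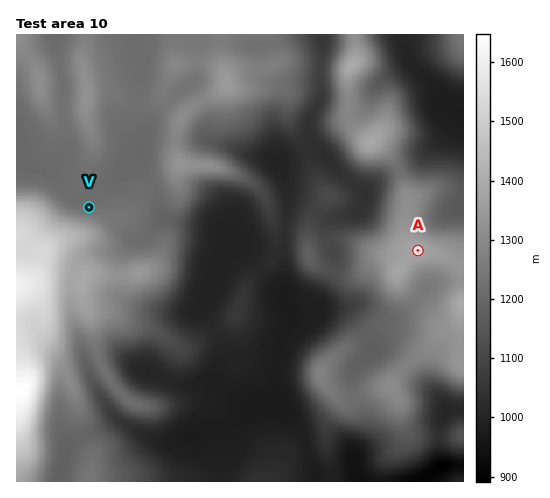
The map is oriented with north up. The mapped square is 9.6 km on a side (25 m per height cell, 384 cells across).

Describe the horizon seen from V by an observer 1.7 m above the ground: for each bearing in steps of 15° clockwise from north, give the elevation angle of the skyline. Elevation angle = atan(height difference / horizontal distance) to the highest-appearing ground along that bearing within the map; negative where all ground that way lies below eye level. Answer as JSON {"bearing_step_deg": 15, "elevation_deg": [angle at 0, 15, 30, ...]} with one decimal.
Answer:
{"bearing_step_deg": 15, "elevation_deg": [2.4, 0.4, 1.0, 1.7, 2.5, 1.6, 0.7, 1.4, 2.6, 4.6, 8.0, 12.5, 16.1, 17.8, 17.7, 16.3, 13.9, 12.6, 10.0, 3.2, -0.6, -0.5, 0.4, 0.5]}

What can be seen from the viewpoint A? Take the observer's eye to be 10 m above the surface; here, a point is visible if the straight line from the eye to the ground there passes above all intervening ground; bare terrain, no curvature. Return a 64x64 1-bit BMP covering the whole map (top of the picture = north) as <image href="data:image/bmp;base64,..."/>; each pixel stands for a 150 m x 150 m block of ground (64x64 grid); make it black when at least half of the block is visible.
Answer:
<image width="64" height="64" href="data:image/bmp;base64,Qk0+AgAAAAAAAD4AAAAoAAAAQAAAAEAAAAABAAEAAAAAAAACAAATCwAAEwsAAAIAAAAAAAAA////AAAAAAD4PgAAAAAAAPg+AAAAAAAAfD4AAAAAAAB8PgAAAAAAAH4+AAAAAAAA/n4AAAAAAAD8fgAAAAAAAPhgAAAAAAAA+GAAAAAAAAB4YAAAAAAAAHhgOAAAAQAAeED4AAADgYB4weAAAAeDAHjDwAAAAf8AfYeAAAAA/wD/hwAAAAB/AP+OAAAAAD8A/44AAAAAH4f/ngEAAAAP5/8fgwAAAAf3/xznAAAAB///H/8AAAAD/s4f/gAAAAP+jj/+AAAAAf6OP/4AAAAB/v4//gAAAAD//n//AAAAAP/+fv8AAAAAH/54fwAAAAEH/zh/gAAAAQf/OH+AAAADhx/8P4AAAAOPD///wAAAA/8P/4/AAAAD7///h8AAAAGD///3wAAAAQD////gAAABAP///+AAAAGA////4AAAAcB///P4AAAB4D//4fwQAAHwP//B//AAABg+/gH/8AAAB/h4Af/gAAAA+HAB/+AAAAD4IAHfwAB4APAAAQ/AAfwA4AABH+AB/ACAAAH/8AY+AAAAAf//Dg8AAAAB//+MBwAAIAH//8AAAAAwAP//wAAAADAAf//AAAAAMAA//8AAABAwAAf/wAAAADAAA/+AAAEAMAAD/4AAAwAgAgP/gAAHAGAAA/+AwA8AYAAAAwBAHwAgAAABAAA/gDAAAAAAAD+AMAAGAgAAfw=="/>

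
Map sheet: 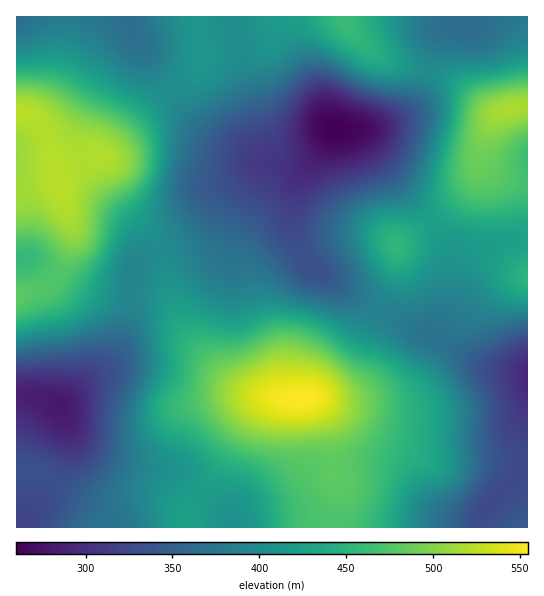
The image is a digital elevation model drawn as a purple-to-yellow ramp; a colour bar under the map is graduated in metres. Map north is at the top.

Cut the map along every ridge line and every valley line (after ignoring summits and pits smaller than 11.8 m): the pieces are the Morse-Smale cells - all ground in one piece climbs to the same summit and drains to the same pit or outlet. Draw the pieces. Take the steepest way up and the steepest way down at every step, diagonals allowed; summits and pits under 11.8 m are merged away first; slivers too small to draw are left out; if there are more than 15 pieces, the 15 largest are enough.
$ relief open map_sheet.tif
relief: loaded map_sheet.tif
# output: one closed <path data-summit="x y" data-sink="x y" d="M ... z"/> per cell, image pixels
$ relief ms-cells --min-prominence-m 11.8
<path data-summit="301 399" data-sink="527 377" d="M379 311l-6 7-14 36-11 17-25 20-16 7 6 2 10 11 9 26 3 41 4 15-2 34 144 1 0-9 4-9 12-16 20-20 8-16 3-11 0-72-49-11-44-27-25-9z"/><path data-summit="301 399" data-sink="59 406" d="M159 251l-17 8-9 10-4 48-6 22-11 22-10 10-17 12-24 24-19-8-19-4-7 0 0 75 11 1 19 5 56 29 15 0 24-8 20 2 20 10 4 11 2-10 29-36 33-59 13-12 15-5-20-3-22-10-13-10-29-32-16-29-8-24-5-29z"/><path data-summit="301 399" data-sink="333 129" d="M317 153l-8 8-8 4-18 0-10-2-11 1-43 37-22 31-10 7-27 12 17 63 12 24 23 27 18 16 15 10 17 5 29 4 15-1 25-14 14-10 10-13 10-28 14-24-46-30-19-9-9-9-9-17-4-14 0-24 3-16 5-13 17-23z"/><path data-summit="17 113" data-sink="333 129" d="M231 16l-35 1 7 24 0 18-3 7-14 14-32 24-32 35-17 17-4 1 18 38 28 32 14 24 26-12 10-7 22-31 43-37 11-1 10 2 18 0 14-10-13 6-19 0-8-2-4-5-27-80-5-36z"/><path data-summit="17 113" data-sink="59 406" d="M95 155l-17 4-22 10 0 6 16 50 0 17-13 31-13 14-30 10 0 97 26 5 19 8 24-24 17-12 13-14 8-18 6-22 4-48 9-10 18-9-13-23-28-32-8-14-7-22z"/><path data-summit="345 17" data-sink="333 129" d="M345 16l-113 1 7 21 2 24 6 21 21 66 3 5 7 6 24 1 7-2 10-9 14-21 30 0 24-6 23-14 11-16 7-20-1-2-29-7-24-12-21-19z"/><path data-summit="17 113" data-sink="133 33" d="M195 16l-131 1-1 25-7 36-12 28-7 9-5 2 7 5 6 11 10 39 2-4 29-12 19 0 49-52 32-24 14-14 3-7 0-18z"/><path data-summit="395 245" data-sink="333 129" d="M337 129l-5 1-8 16-27 37-5 24 0 24 9 24 13 16 65 38 16-27 2-13-1-24 36-23-29-33-35-48-9-9z"/><path data-summit="301 399" data-sink="231 527" d="M310 399l-39 0-16 10-18 25-24 44-26 32-1 18 132 0 3-3 10-14 5-14-3-51-6-27-8-13z"/><path data-summit="511 109" data-sink="333 129" d="M430 72l-3 2-8 24-14 15-30 14-27 3 11 2 9 9 35 48 30 32 40-40 6-12 3-20 1 10 7 10 23 11 15 1 0-75-10 1-16 5-12-1-37-30z"/><path data-summit="527 278" data-sink="527 377" d="M527 237l-38 10-14 6-7 8-7 13-8 33-18 30 44 27 46 11 3-1z"/><path data-summit="511 109" data-sink="466 26" d="M527 16l-61 0-1 9-18 3-8 7-11 36 25 10 37 30 12 1 25-7z"/><path data-summit="511 109" data-sink="527 377" d="M482 149l-3 20-6 12-41 41 13 20 3 8 0 49-4 16-10 22 19-30 8-33 7-13 7-8 14-6 39-10 0-55-19-3-19-10-7-10z"/><path data-summit="301 399" data-sink="21 527" d="M27 471l-11 0 1 57 168-1-1-13-3-4-16-10-24-3-24 8-15 0-56-29z"/><path data-summit="17 113" data-sink="19 259" d="M58 180l-16 3-26 8 1 105 29-9 10-10 12-23 5-21z"/>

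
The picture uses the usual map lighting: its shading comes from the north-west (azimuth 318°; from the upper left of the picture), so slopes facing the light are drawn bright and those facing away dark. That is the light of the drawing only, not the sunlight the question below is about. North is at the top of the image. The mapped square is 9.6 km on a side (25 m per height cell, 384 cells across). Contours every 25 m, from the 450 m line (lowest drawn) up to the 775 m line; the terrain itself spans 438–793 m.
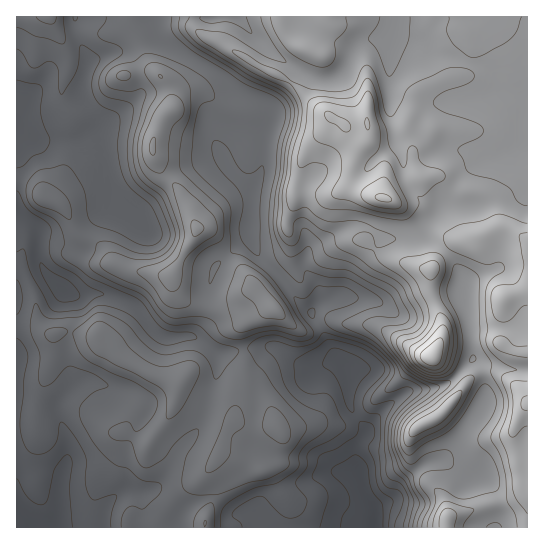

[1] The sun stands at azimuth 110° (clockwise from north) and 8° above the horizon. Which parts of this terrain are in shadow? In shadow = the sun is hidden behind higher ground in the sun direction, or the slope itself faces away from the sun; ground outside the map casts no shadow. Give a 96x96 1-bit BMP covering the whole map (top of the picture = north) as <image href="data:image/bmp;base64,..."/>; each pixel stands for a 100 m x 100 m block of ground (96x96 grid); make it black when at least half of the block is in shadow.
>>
<image width="96" height="96" href="data:image/bmp;base64,Qk2+BAAAAAAAAD4AAAAoAAAAYAAAAGAAAAABAAEAAAAAAIAEAAATCwAAEwsAAAIAAAAAAAAA////AAAAAAAAAAAAQAAAAA//AAAAAAAAwAAAAB//AAAAAAAA4AAAAB//AAAAAAAAAAAAAH//AAAAAAAAAAAAAP//AAAAAAAAAAAAAf/+AAAAAAAAAAAAAf/wABgAAAAAAAAAA//wADgAAAAAAAAAA//wAHgAAAAAAAAAAf/wAPgAAAAAAAAAAP+AAHgAAAAAAAAAAP+AAHgAAAAAAAAAAP+AAHgAAAAAAAAAAP+AAHAAAAAAAAAAAf+AACAAAAAAAAAAAf+AAAAAAAAAAAAAAf+AAAAAAAAAAAAAA//AAGAAAAAAAAAAA//AAfAAAAAAAAAAA//gAfgAAAAAAAAAB//wAfgAAAAAAAAAB//8AfwAAAAwAAAAD///AfwAAAAQAAAAD///gfwAAAAAAAAAD///wfwAAAAAAAAAD///4fgAAAAAAAAAB///4PgAAAAAAAAAAf7w8PAAAAAAAAAAAP8AEAAAAAAAAAAAAH/gAAAAAAAAAAAAAH/wAAAAAAAAAAAAAH/wAAAAAAAAAAAAAP/wAAAAAAAAAAAAAf/4AYAAAAAAAAAAA//8A4AAAAAAAAAAB//+B4AAAAAAAAAAB//+B4AADAAAAAAAAf/+B4AADAAAAAAAAB/+A4AAHgAAAAAAAB/+A4AAPgBAAAAAAB/8B4AAPgDgAAAAAB/4B4AAHAHAAAAAAB/AB8AAAAAAAAAAAAHgB8AAAAAAAAAAAAHgD8AAAAAAAAAAAAAAB8AAAAAAAAAAAAAAAwAAAAAAAAAAAAAAAAAAAAAAAAAAAAAAAAAAAAAQAAAAAAAAAAAAAwB8AAAAAAAAAAACAAD+AAAAAAAAAAAGAAD+AAAAAAAAAAAGAAH/AAHAAAAAAAAAAAH/AAPAAAAAAAAAAAD/gAfAAAAAAAAAAAD/AA/AAAAAAAAAAAD/AB/AAAAAAAAAAAD+AB/AAAAAAAAAAAD+AB/gAAAAAABgAAD8AB/gAAAAAADgAAD8AB/gAAAAAADgAAB4AB/gAAAAAADgAAAAAD/wAAAAAADgAAAAAD/wAAAAAABwAAAAAD/wAAAAAAAAAA8AAD/wAAAAAAAAAB8AAD/wAAAAAAAAAD8AAB/4AAAAAAAAAD8AAB/4AAAAAAAAAH+AAB/4AAAAAAAAAH+AAB/8AAAAAAAAAP+AAB/8AAAAAAAAAP+AAB/+AAAAAAAAAP+AAB/+AAAAAAAAAP/AAA//AAAAAAAAAP/AAA//AAAAAAAAAH/AAA//AAAAAAAAAD/gAA//gAAAAAAAAA/gAA//gIAAAAAAAAPwAA/8AYAAAAAAAADAAAfwA8AAAAAAAwAAAAAAB8AAAAAAB4AAAAAAB8AAAAAAB4AAAAAAA4AAAAAAB+AAAAAAAYAAAAAAB+AAAAAAAAAAAAAAA+AAAAAAAAAAAAAAAAAAAAAAAAAAAAAAAAAAAAAAAAAAAAAAAAAAAAAAAAAAAAAAAAAAAAAAAAAAAAAAAAAAAAAAAAAAAAAAAAAHAAAAAAAAAAAAAAAPAAAAAAAAAAAAAAAfAAAAAAAAAAA="/>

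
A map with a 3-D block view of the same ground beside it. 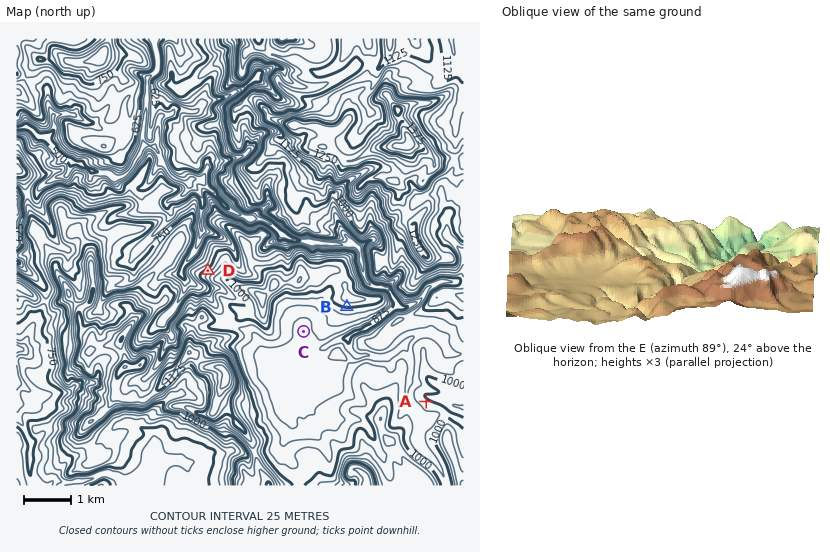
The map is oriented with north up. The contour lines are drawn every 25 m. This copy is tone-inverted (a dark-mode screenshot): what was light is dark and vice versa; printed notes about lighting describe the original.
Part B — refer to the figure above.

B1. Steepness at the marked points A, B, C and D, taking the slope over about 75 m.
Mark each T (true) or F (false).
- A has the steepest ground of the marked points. F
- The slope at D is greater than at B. T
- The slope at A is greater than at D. F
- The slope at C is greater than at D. F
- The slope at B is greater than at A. T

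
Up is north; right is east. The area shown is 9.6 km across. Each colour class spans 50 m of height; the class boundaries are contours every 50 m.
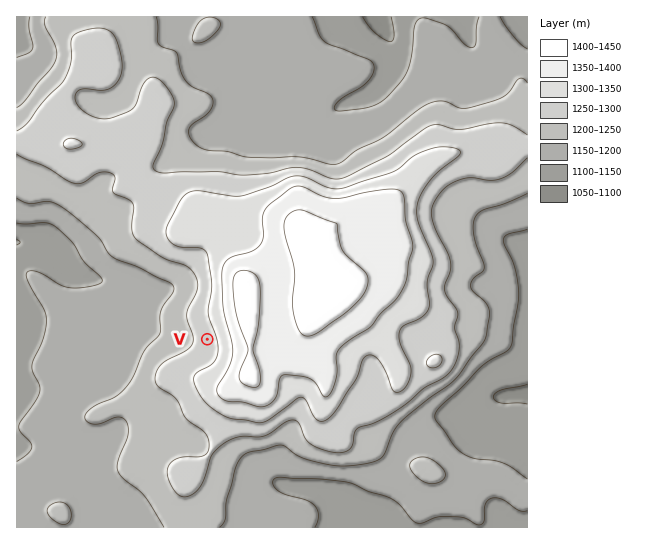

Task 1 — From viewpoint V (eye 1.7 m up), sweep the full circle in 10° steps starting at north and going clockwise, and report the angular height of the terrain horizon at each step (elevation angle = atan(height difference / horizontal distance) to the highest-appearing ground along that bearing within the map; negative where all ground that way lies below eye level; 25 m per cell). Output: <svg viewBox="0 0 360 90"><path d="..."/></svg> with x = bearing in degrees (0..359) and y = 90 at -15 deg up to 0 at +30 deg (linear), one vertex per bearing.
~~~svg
<svg viewBox="0 0 360 90"><path d="M0 55l10-2 10-3 10-4 10-3 10-2 10-1 10-1 10 1 10 0 10 1 10 1 10 1 10 0 10 2 10 3 10 2 10 2 10 2 10 1 10 2 10 1 10 2 10 1 10 2 10 1 10 0 10 1 10 0 10-1 10 0 10-3 10-1 10 0 10-1 10-2"/></svg>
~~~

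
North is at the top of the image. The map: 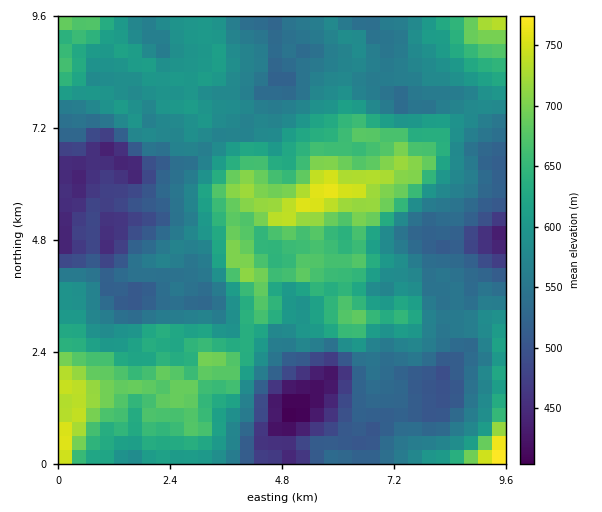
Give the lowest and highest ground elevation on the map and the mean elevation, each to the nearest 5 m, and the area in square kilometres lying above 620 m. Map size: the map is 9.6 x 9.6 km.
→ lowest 400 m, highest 785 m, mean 585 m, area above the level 28.6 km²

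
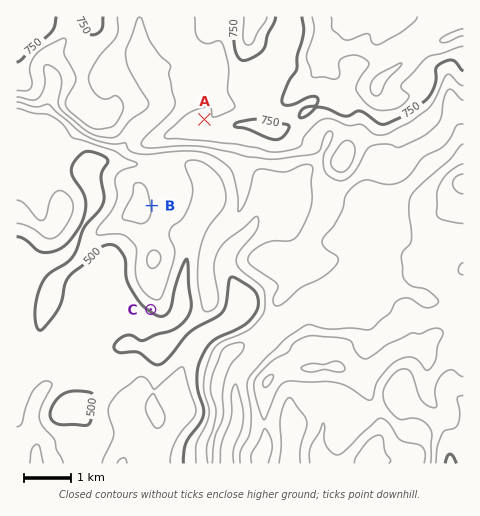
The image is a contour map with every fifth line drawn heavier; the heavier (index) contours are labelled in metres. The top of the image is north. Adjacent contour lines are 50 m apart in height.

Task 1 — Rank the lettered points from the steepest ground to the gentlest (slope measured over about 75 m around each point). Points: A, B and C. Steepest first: C B A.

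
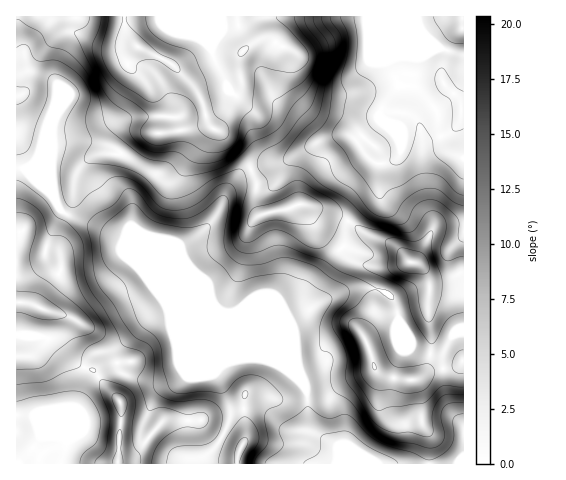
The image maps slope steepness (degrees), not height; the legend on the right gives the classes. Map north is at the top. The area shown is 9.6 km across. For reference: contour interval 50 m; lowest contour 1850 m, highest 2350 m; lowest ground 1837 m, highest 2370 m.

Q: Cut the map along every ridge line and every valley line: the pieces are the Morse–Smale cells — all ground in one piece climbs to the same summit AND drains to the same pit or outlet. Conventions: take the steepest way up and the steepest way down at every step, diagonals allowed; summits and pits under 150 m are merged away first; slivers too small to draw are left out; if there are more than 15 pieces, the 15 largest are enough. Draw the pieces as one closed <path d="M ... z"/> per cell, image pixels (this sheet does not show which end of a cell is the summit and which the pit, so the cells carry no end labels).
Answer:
<path d="M237 16l-220 0-1 151 8 2 25 23 15 21 105 45 52 53 55 52-20-5-15 1-17 5-8 8 14 33 1 11-12 26-22 22 266 0 1-191-16 7-16 0-13-16-9-2-17-17-29-12-22-15-35-13-7-1-14 6-22 4-5-3-4-11 1-19-9-22-24-25-7-4 9-13 16-32-2-26 7-11 0-3-8-20z"/><path d="M463 16l-225 0 0 9 8 20 0 3-7 11 2 26-16 32-9 13 7 4 24 25 9 22-1 19 4 11 5 3 22-4 14-6 7 1 35 13 22 15 29 12 17 17 9 2 13 16 16 0 14-6 2-2z"/><path d="M21 168l-5 0 0 246 16 1 4 2 19 19 11 8-4 20 134 0 23-22 12-26-1-11-14-33 8-8 17-5 15-1 19 4-54-51-52-53-105-45-6-6-6-12z"/><path d="M32 415l-16 1 0 47 45 1 5-20z"/>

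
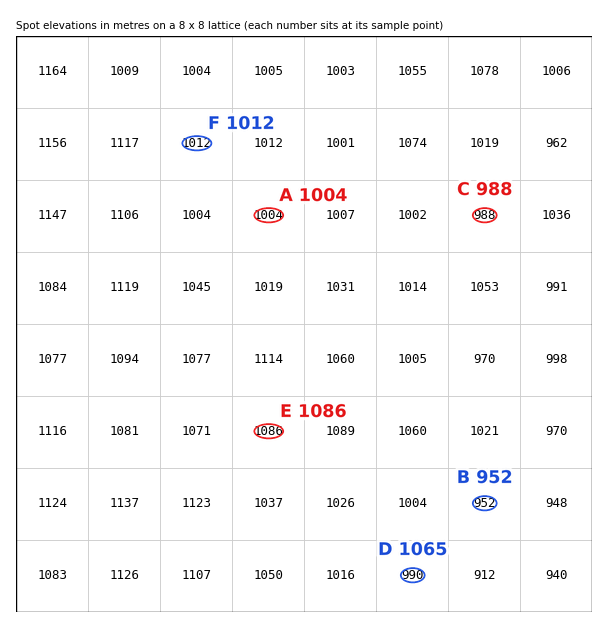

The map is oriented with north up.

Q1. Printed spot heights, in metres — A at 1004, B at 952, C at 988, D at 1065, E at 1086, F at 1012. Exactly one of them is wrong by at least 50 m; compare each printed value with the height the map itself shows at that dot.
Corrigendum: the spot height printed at D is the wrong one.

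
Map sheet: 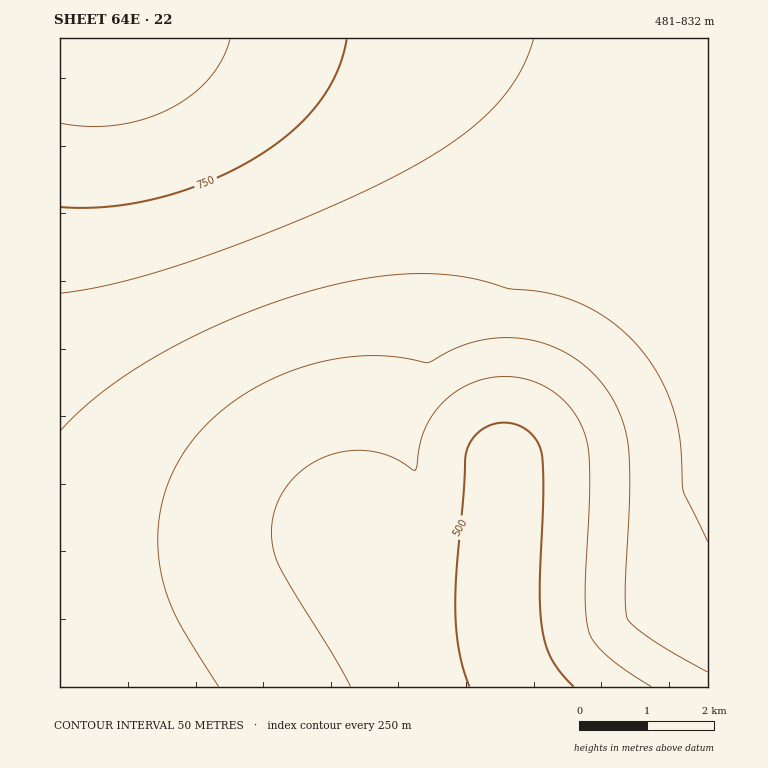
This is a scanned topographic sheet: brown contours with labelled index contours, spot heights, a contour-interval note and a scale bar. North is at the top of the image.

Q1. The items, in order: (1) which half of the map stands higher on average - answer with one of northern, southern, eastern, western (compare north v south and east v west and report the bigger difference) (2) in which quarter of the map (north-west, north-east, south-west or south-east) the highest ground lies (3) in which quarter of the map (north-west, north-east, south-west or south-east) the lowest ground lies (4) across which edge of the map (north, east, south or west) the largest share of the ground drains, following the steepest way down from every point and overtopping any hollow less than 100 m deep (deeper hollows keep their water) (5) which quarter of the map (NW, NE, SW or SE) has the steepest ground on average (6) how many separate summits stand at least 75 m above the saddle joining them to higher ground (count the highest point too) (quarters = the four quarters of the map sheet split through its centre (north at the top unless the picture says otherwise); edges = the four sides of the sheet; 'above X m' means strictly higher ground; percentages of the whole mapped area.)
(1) The northern half stands higher on average than the southern half.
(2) The highest ground is in the north-west quarter.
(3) Look to the south-east quarter for the lowest ground.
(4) Drainage is mainly to the south: more ground falls towards that edge than towards any other.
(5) The steepest ground, on average, is in the south-east quarter.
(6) There is 1 summit with 75 m or more of prominence.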